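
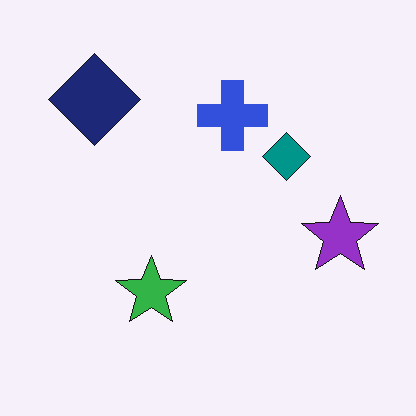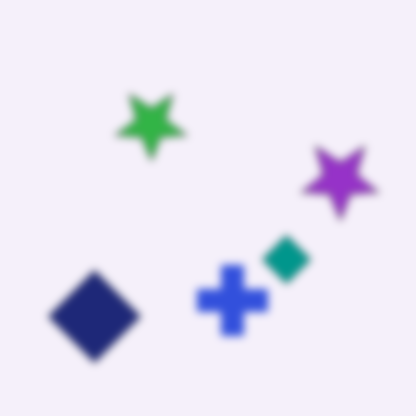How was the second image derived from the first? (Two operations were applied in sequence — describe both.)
This is the original image flipped vertically (top ↔ bottom), then noticeably gaussian-blurred.

The navy diamond is in the top-left of the first image and the bottom-left of the second — shapes on opposite sides of the horizontal midline have swapped in a mirror flip. Shape edges and outlines are uniformly softened across the whole image.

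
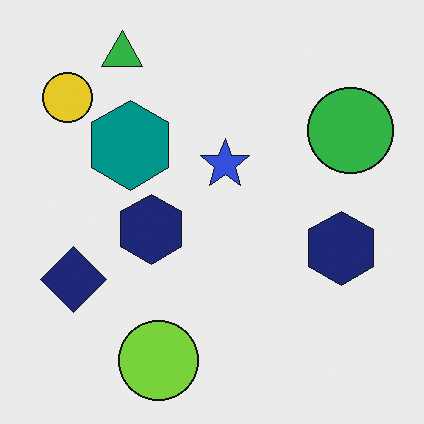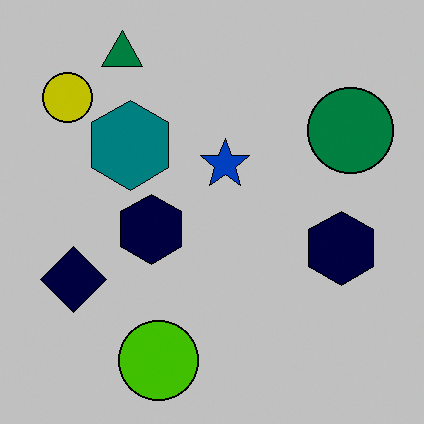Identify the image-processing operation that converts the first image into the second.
Heavily posterized to just a handful of flat colors.

Each flat color has snapped to a coarser quantized level — most visibly, the near-white background has dropped to a flat grey.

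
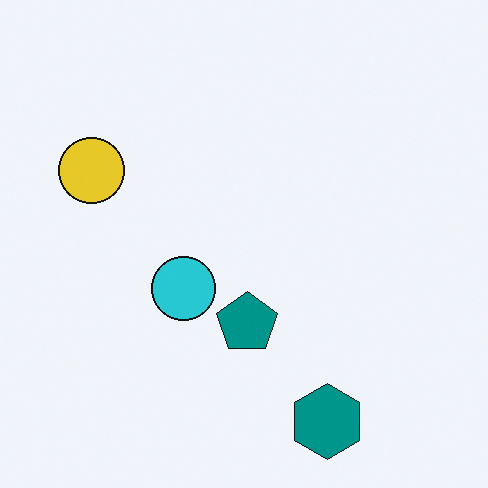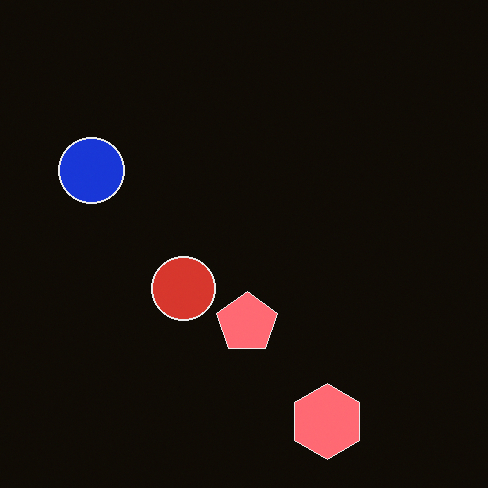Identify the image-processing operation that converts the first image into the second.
It was color-inverted (negative).

The light background has become dark and every shape's color is its complement — a photographic negative.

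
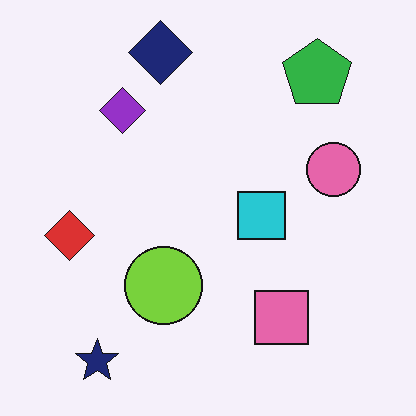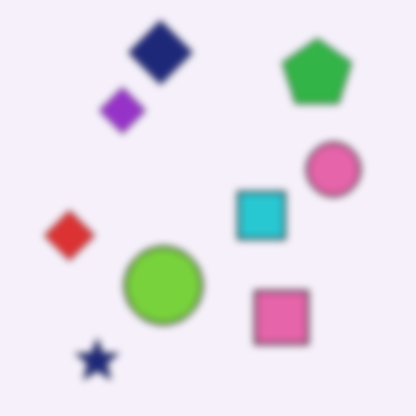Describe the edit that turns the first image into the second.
The transformation is: moderately blurred.

Shape edges and outlines are uniformly softened across the whole image.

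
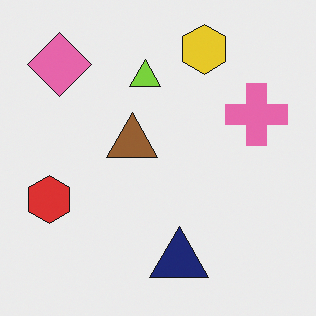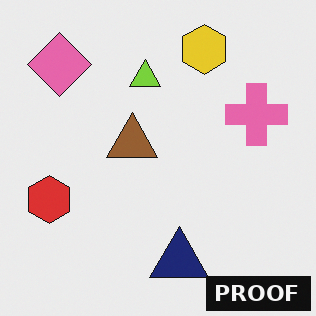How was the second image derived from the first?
The transformation is: watermarked with the text "PROOF" in the lower-right corner.

A dark label reading "PROOF" appears in the lower-right corner.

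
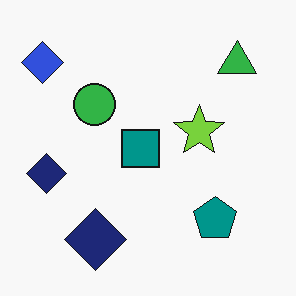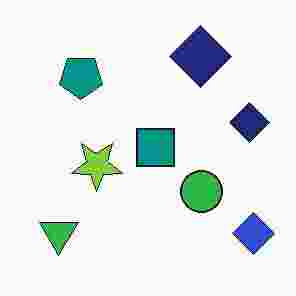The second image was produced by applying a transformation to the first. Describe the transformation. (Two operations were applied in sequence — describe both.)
The second image is the first rotated 180°, then heavily JPEG-compressed with obvious blocking artifacts.

The blue diamond sits in the top-left of the first image and the bottom-right of the second — consistent with a whole-image 180° rotation. Blocky 8×8 compression artifacts appear around shape edges and the flat background shows ringing — characteristic JPEG degradation.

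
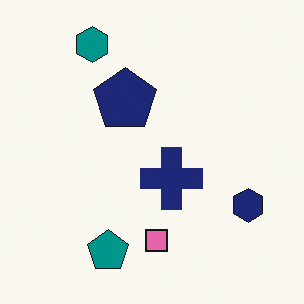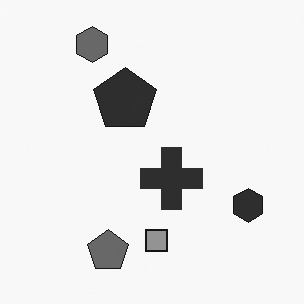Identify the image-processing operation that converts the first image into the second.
Converted to grayscale.

All color is removed — every shape is now a shade of grey.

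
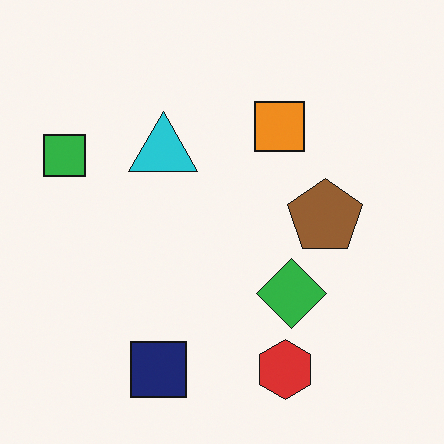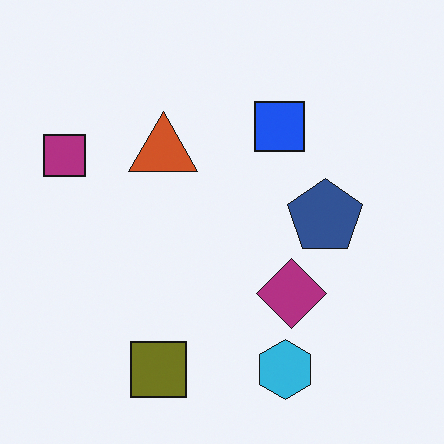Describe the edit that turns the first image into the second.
It was hue-shifted by a large amount.

Every shape's color has rotated by the same amount around the hue wheel — a uniform hue shift.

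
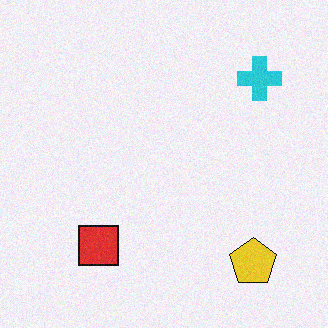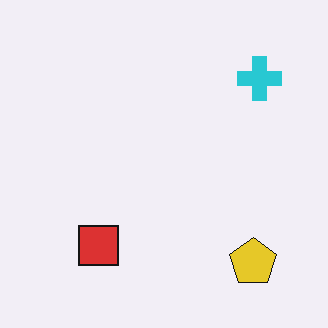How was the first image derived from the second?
The image was degraded with light additive noise.

Random speckle covers the whole image, including the flat background.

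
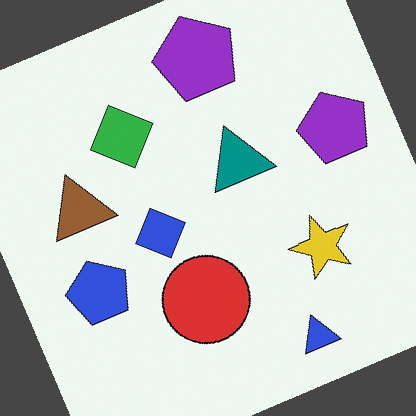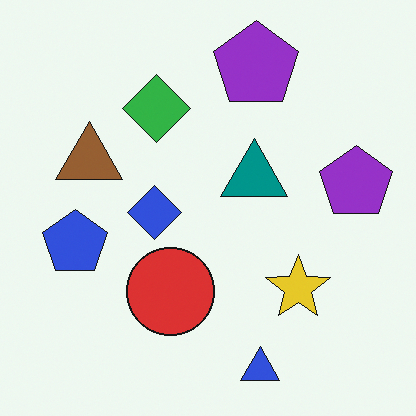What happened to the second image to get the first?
The first image is the second rotated counter-clockwise by a moderate amount.

Every shape is tilted by the same angle and the image corners show triangular fill wedges — a whole-image rotation by a non-right angle.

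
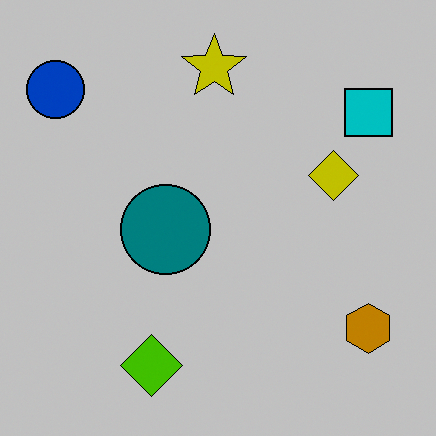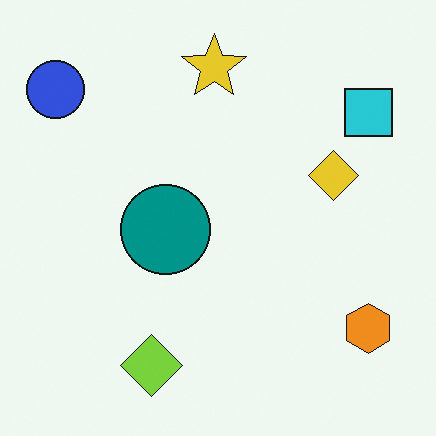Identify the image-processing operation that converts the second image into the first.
This is the original image heavily posterized to just a handful of flat colors.

Each flat color has snapped to a coarser quantized level — most visibly, the near-white background has dropped to a flat grey.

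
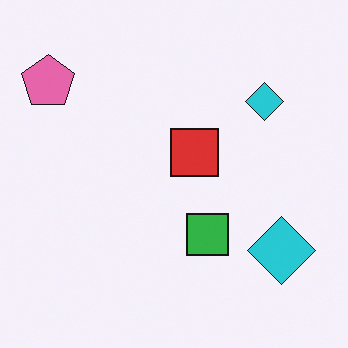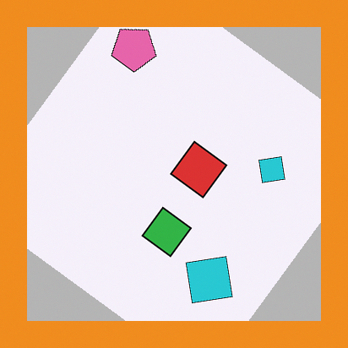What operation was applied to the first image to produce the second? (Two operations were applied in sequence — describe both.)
Rotated clockwise by a large amount — several tens of degrees, then framed with a orange border.

Every shape is tilted by the same angle and the image corners show triangular fill wedges — a whole-image rotation by a non-right angle. A solid orange frame runs around the edge of the second image, with the content slightly shrunk inside it.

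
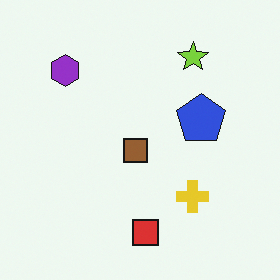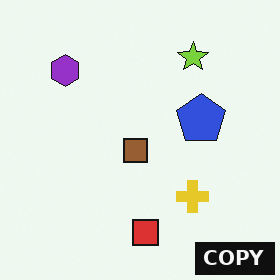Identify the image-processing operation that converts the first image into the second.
Watermarked with the text "COPY" in the lower-right corner.

A dark label reading "COPY" appears in the lower-right corner.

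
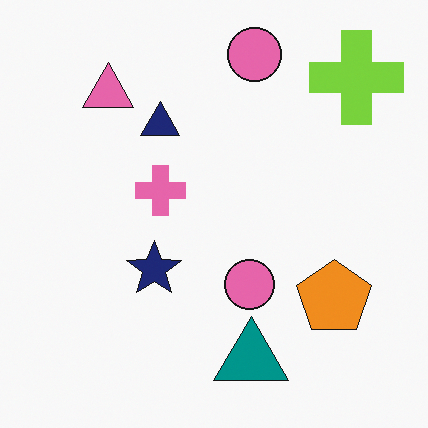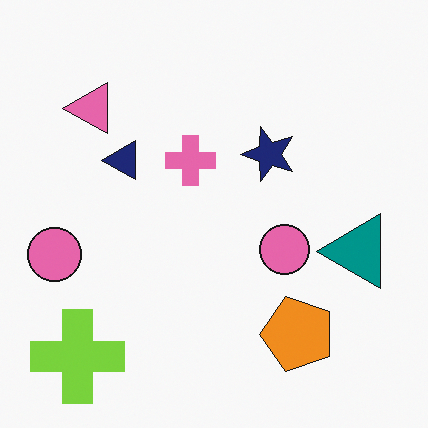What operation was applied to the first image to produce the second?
It was transposed (reflected across the top-left ↔ bottom-right diagonal).

Shapes have swapped their row and column positions — what was in the top-right is now in the bottom-left — a diagonal reflection.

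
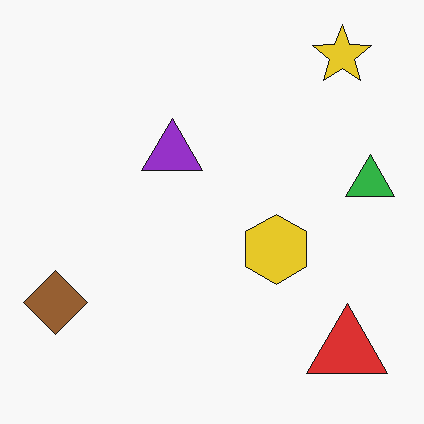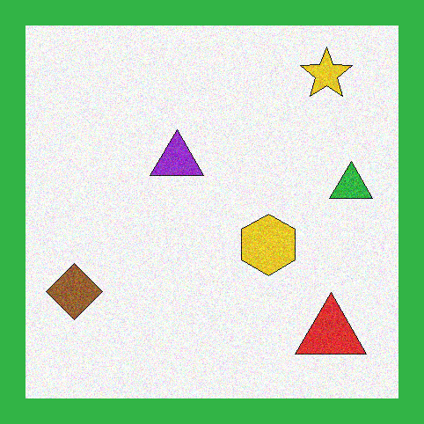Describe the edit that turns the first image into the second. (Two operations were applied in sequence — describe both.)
The image was degraded with moderate additive noise, then framed with a green border.

Random speckle covers the whole image, including the flat background. A solid green frame runs around the edge of the second image, with the content slightly shrunk inside it.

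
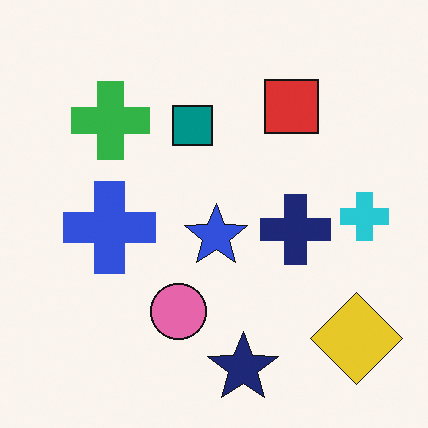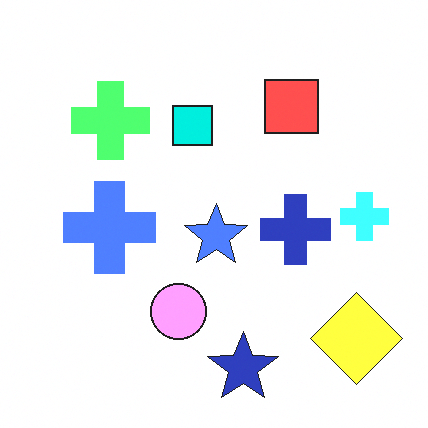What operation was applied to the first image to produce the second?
The second image is the first brightened a lot.

Every pixel — background and shapes alike — is uniformly brightened.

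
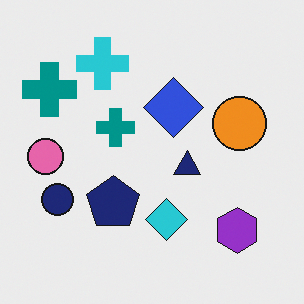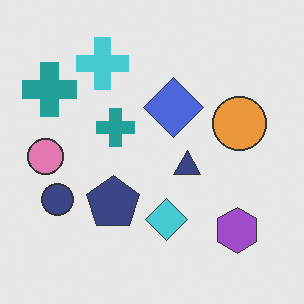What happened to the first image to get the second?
The transformation is: given slightly reduced contrast.

Tones are pushed toward mid-grey across the whole image — a global contrast change.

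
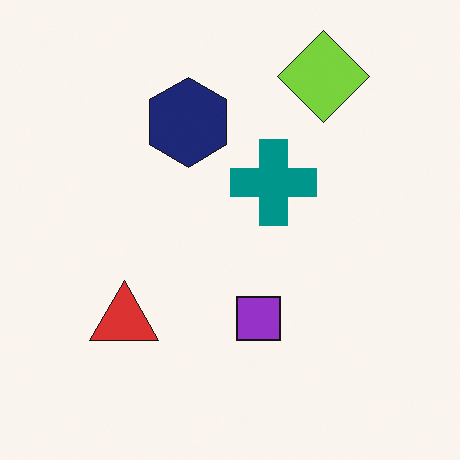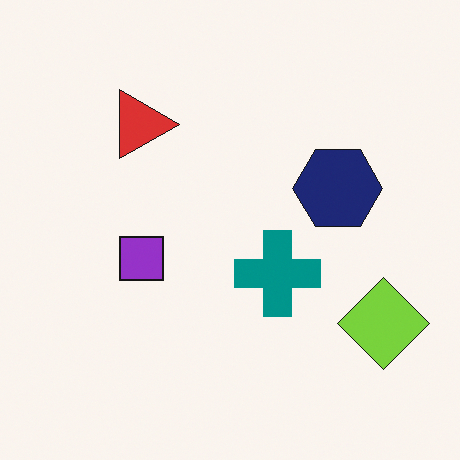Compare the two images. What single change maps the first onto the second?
The image was rotated 90° clockwise.

The lime diamond sits in the top-right of the first image and the bottom-right of the second — consistent with a whole-image 90° clockwise rotation.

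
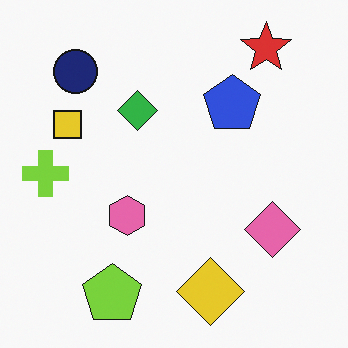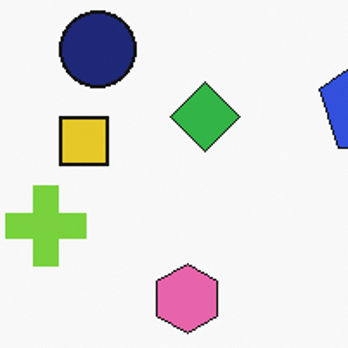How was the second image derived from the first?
It was cropped to a noticeably smaller region and rescaled.

The visible shapes are larger and the field of view is narrower; shapes near the original edges may be partly or wholly outside the frame — a crop-and-rescale.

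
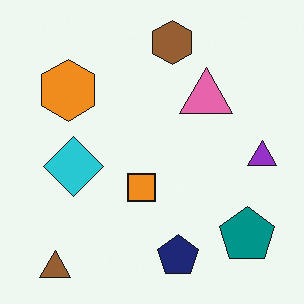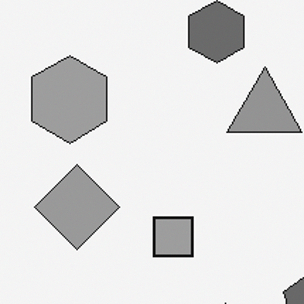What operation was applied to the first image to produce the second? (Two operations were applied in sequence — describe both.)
This is the original image converted to grayscale, then cropped to a modestly smaller region and rescaled.

All color is removed — every shape is now a shade of grey. The visible shapes are larger and the field of view is narrower; shapes near the original edges may be partly or wholly outside the frame — a crop-and-rescale.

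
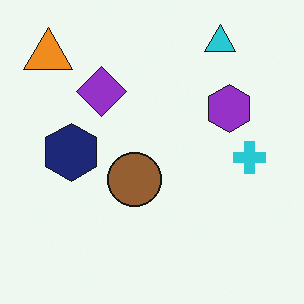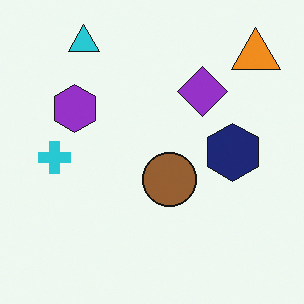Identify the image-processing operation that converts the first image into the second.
The image was flipped horizontally (left ↔ right).

The orange triangle is in the top-left of the first image and the top-right of the second — shapes on opposite sides of the vertical midline have swapped in a mirror flip.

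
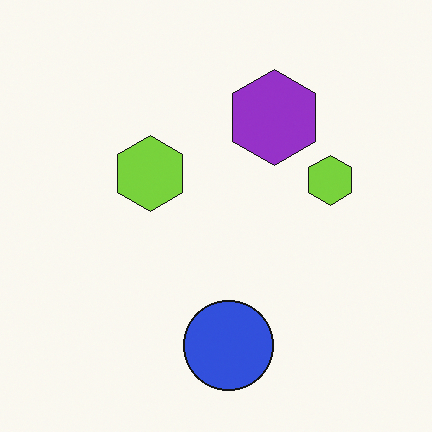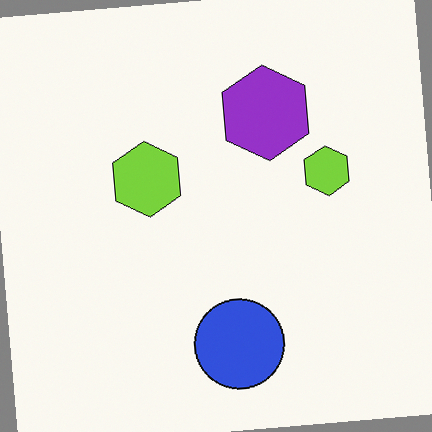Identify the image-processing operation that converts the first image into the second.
The transformation is: rotated counter-clockwise by a slight angle.

Every shape is tilted by the same angle and the image corners show triangular fill wedges — a whole-image rotation by a non-right angle.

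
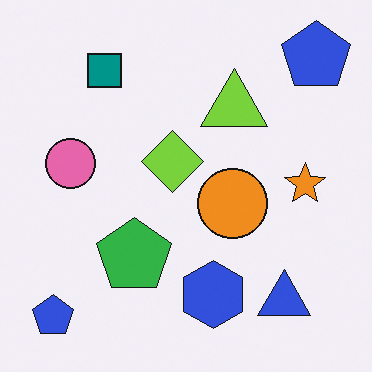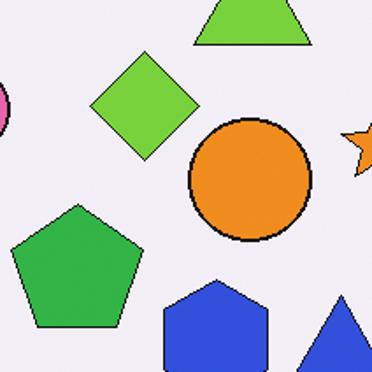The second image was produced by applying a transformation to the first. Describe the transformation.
The transformation is: cropped tightly and scaled back up.

The visible shapes are larger and the field of view is narrower; shapes near the original edges may be partly or wholly outside the frame — a crop-and-rescale.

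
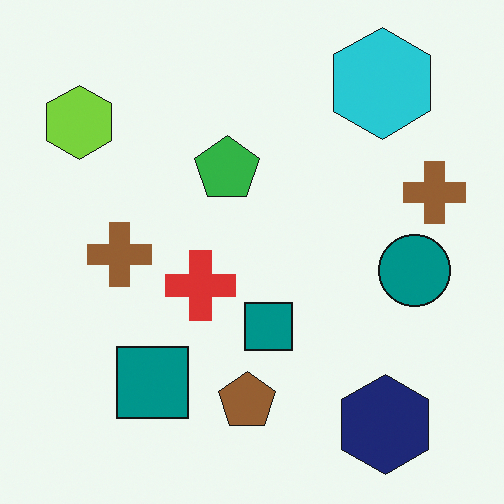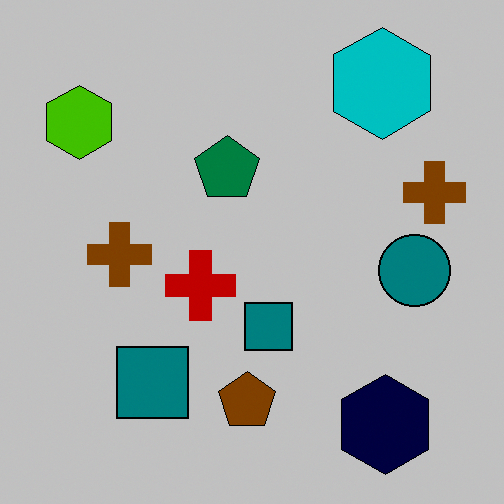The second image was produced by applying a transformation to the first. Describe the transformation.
The second image is the first heavily posterized to just a handful of flat colors.

Each flat color has snapped to a coarser quantized level — most visibly, the near-white background has dropped to a flat grey.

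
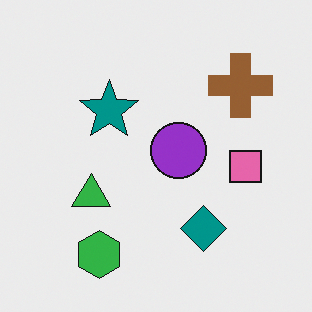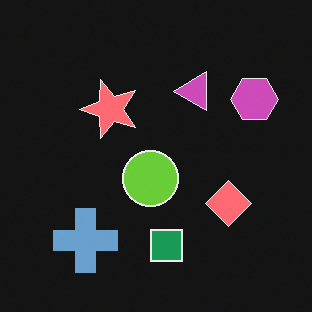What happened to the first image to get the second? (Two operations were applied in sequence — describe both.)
The transformation is: transposed (reflected across the top-left ↔ bottom-right diagonal), then color-inverted (negative).

Shapes have swapped their row and column positions — what was in the top-right is now in the bottom-left — a diagonal reflection. The light background has become dark and every shape's color is its complement — a photographic negative.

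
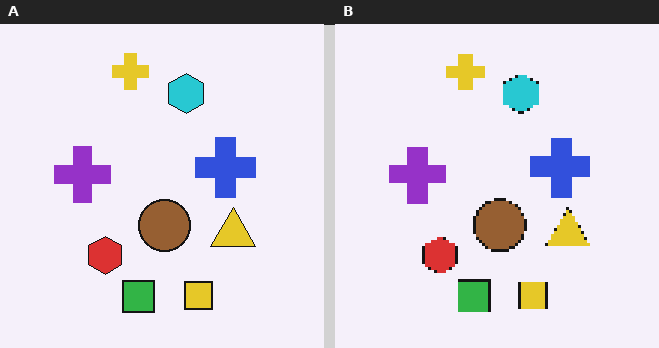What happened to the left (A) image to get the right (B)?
This is the original image lightly pixelated (a mild mosaic effect).

Shapes are reduced to large square blocks; fine edges and outlines are lost — a downscale-then-upscale (mosaic) effect.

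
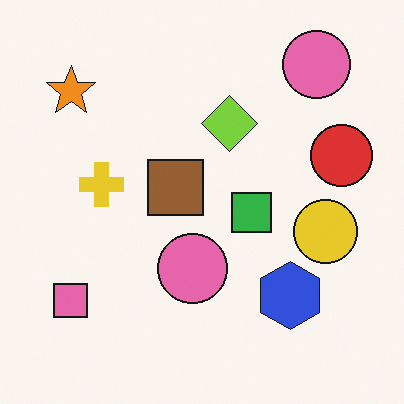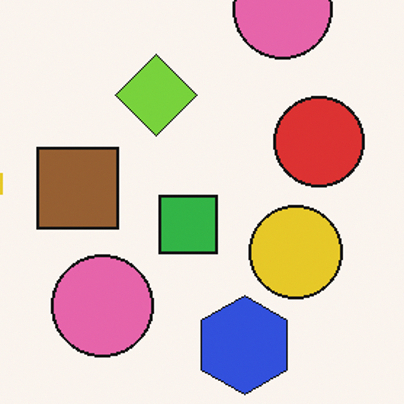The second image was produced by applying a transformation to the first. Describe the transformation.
The image was cropped slightly and scaled back up.

The visible shapes are larger and the field of view is narrower; shapes near the original edges may be partly or wholly outside the frame — a crop-and-rescale.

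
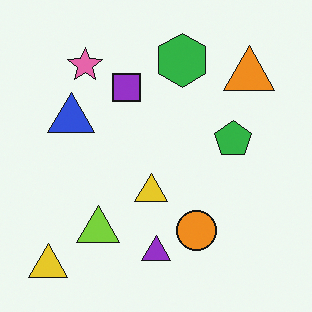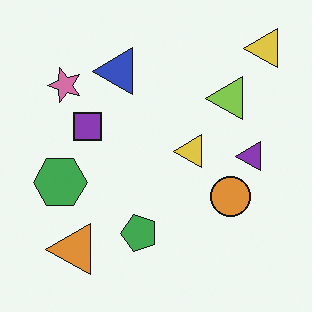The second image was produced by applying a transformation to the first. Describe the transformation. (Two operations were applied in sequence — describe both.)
The second image is the first transposed (reflected across the top-left ↔ bottom-right diagonal), then slightly desaturated.

Shapes have swapped their row and column positions — what was in the top-right is now in the bottom-left — a diagonal reflection. All colors are more muted and greyish — a global saturation change.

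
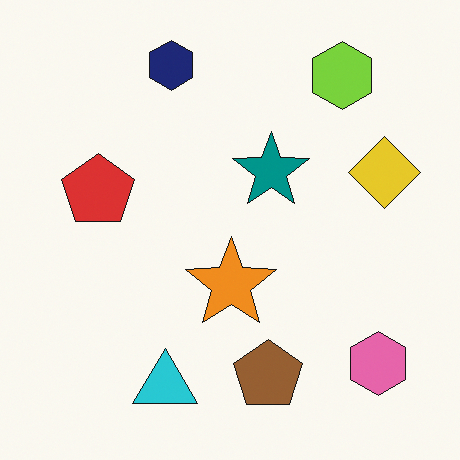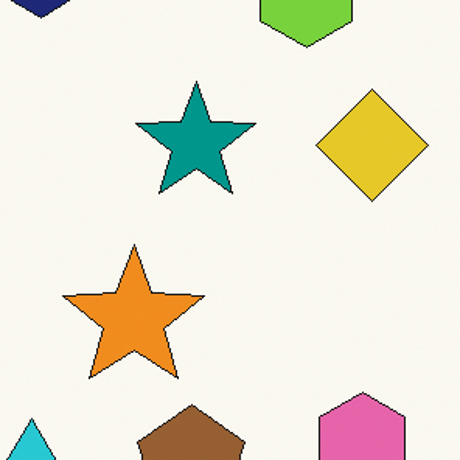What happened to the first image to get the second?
This is the original image cropped to a modestly smaller region and rescaled.

The visible shapes are larger and the field of view is narrower; shapes near the original edges may be partly or wholly outside the frame — a crop-and-rescale.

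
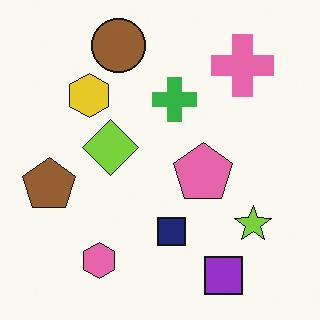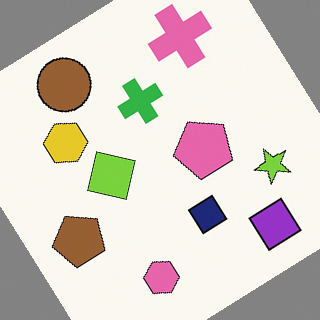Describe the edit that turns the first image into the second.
Rotated counter-clockwise by a large amount — several tens of degrees.

Every shape is tilted by the same angle and the image corners show triangular fill wedges — a whole-image rotation by a non-right angle.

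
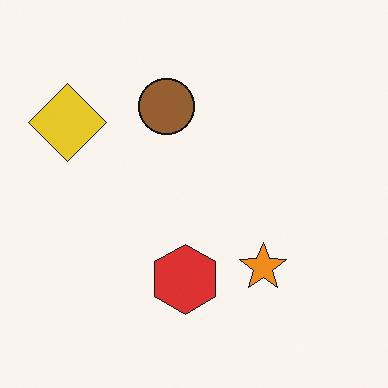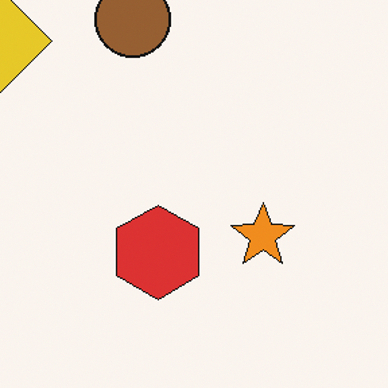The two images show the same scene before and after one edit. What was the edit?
The image was cropped slightly and scaled back up.

The visible shapes are larger and the field of view is narrower; shapes near the original edges may be partly or wholly outside the frame — a crop-and-rescale.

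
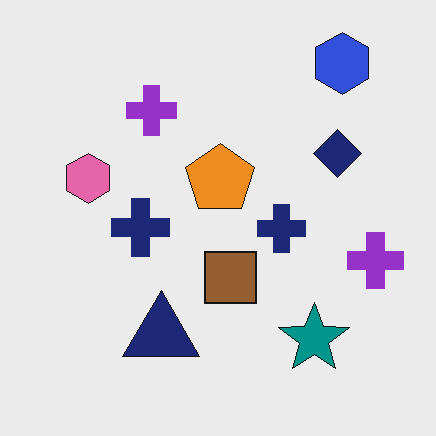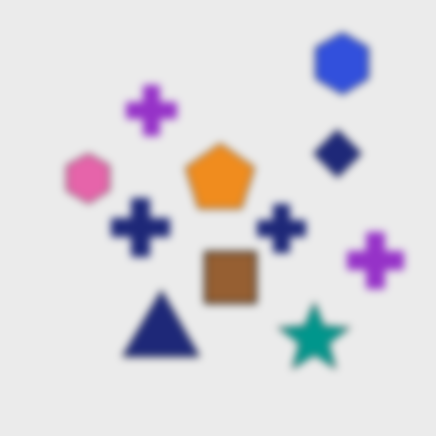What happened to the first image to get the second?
The second image is the first noticeably gaussian-blurred.

Shape edges and outlines are uniformly softened across the whole image.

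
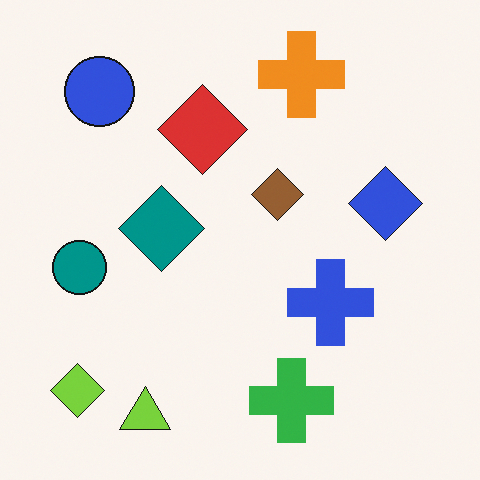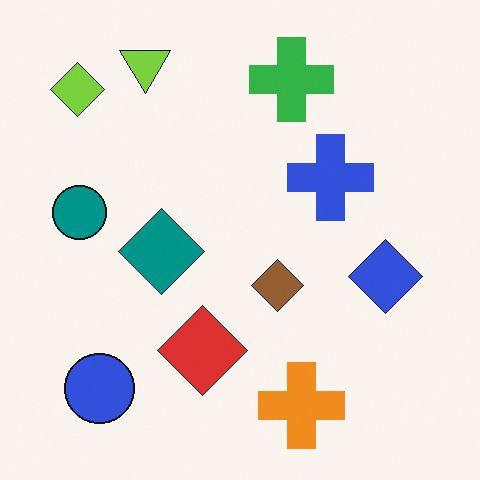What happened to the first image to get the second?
The second image is the first flipped vertically (top ↔ bottom).

The lime triangle is in the bottom-left of the first image and the top-left of the second — shapes on opposite sides of the horizontal midline have swapped in a mirror flip.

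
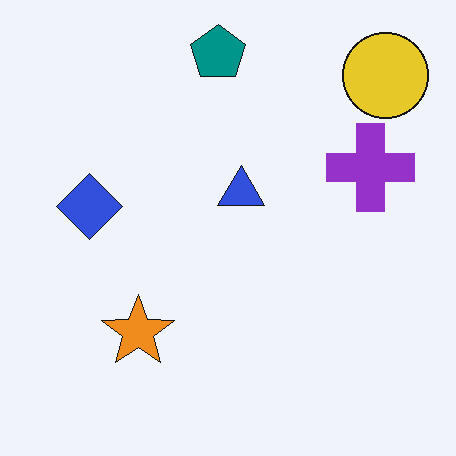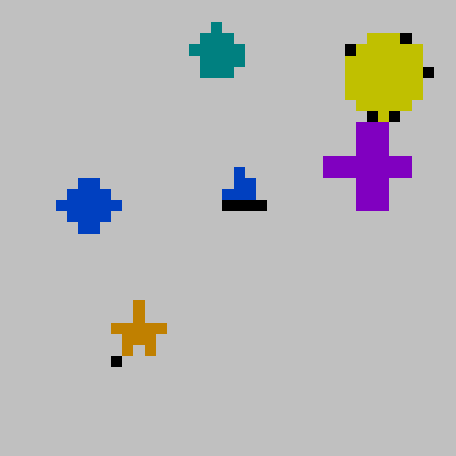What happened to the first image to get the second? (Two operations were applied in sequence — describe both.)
The image was heavily pixelated into large blocks, then aggressively posterized.

Shapes are reduced to large square blocks; fine edges and outlines are lost — a downscale-then-upscale (mosaic) effect. Each flat color has snapped to a coarser quantized level — most visibly, the near-white background has dropped to a flat grey.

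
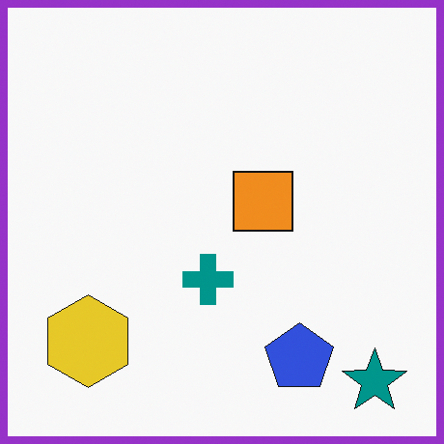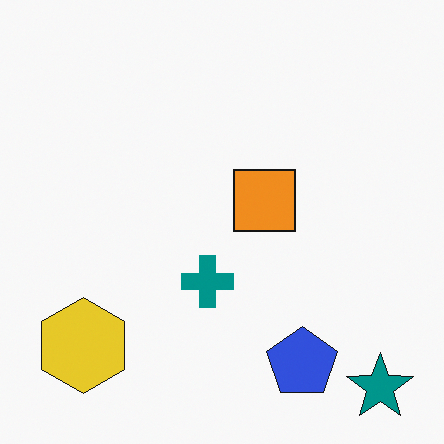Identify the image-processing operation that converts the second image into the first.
This is the original image framed with a purple border.

A solid purple frame runs around the edge of the first image, with the content slightly shrunk inside it.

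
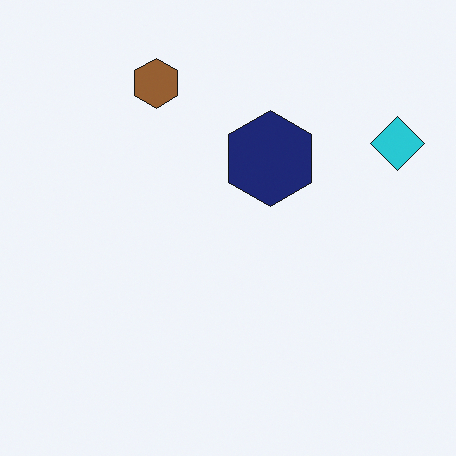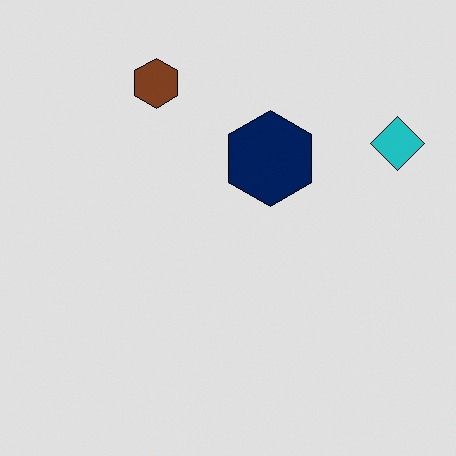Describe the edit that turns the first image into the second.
This is the original image posterized to a reduced palette.

Each flat color has snapped to a coarser quantized level — most visibly, the near-white background has dropped to a flat grey.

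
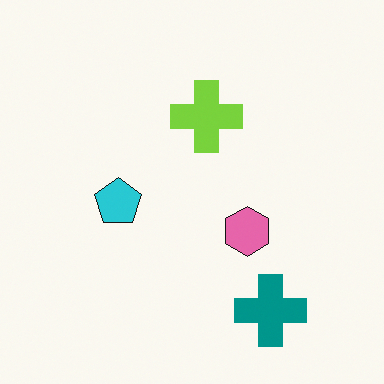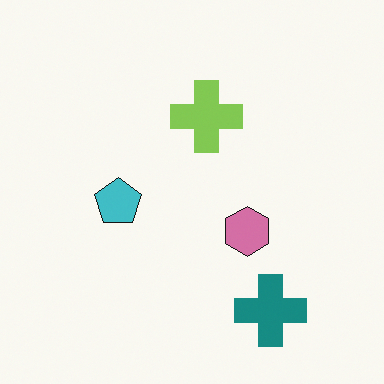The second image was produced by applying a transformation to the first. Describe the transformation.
The second image is the first slightly desaturated.

All colors are more muted and greyish — a global saturation change.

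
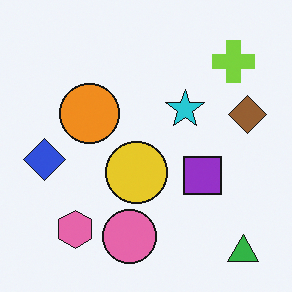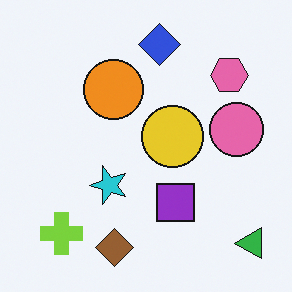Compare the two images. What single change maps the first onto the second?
The second image is the first transposed (reflected across the top-left ↔ bottom-right diagonal).

Shapes have swapped their row and column positions — what was in the top-right is now in the bottom-left — a diagonal reflection.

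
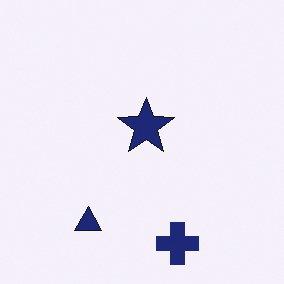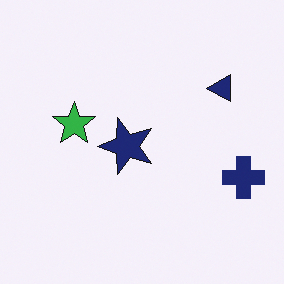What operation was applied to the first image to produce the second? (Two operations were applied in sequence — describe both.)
The image was transposed (reflected across the top-left ↔ bottom-right diagonal), then overlaid with an additional green star.

Shapes have swapped their row and column positions — what was in the top-right is now in the bottom-left — a diagonal reflection. A green star appears in the second image that is absent from the first.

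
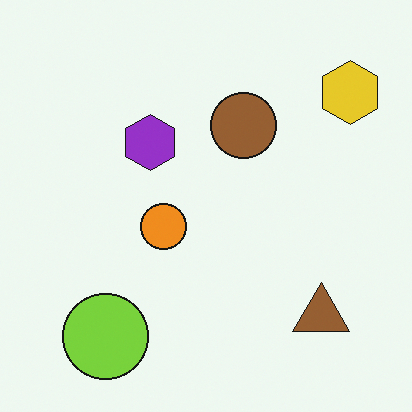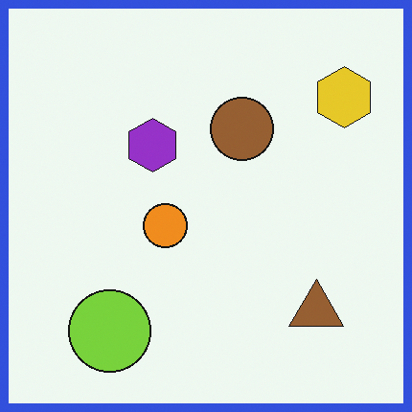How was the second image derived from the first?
The image was framed with a blue border.

A solid blue frame runs around the edge of the second image, with the content slightly shrunk inside it.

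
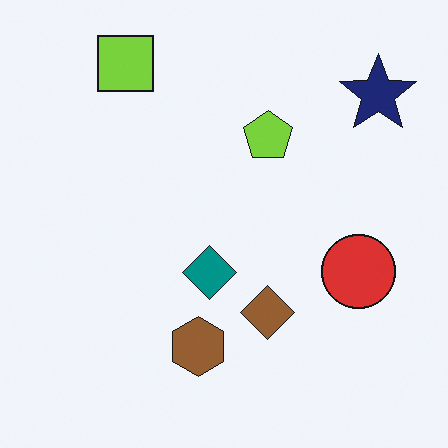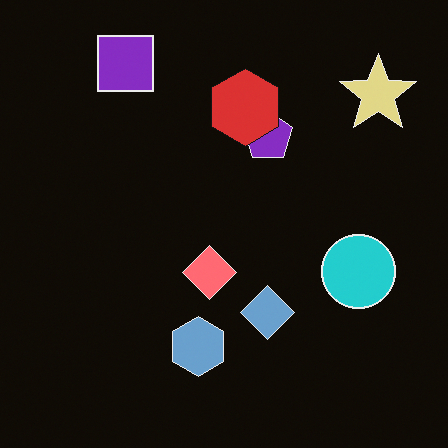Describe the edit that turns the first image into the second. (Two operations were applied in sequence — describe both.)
It was color-inverted (negative), then overlaid with an additional red hexagon.

The light background has become dark and every shape's color is its complement — a photographic negative. A red hexagon appears in the second image that is absent from the first.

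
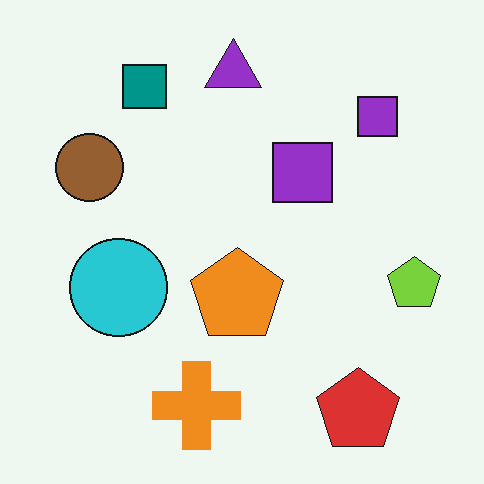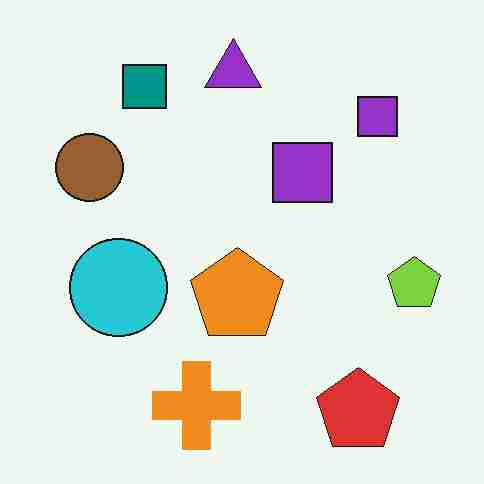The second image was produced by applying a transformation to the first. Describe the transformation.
The transformation is: degraded with heavy JPEG compression.

Blocky 8×8 compression artifacts appear around shape edges and the flat background shows ringing — characteristic JPEG degradation.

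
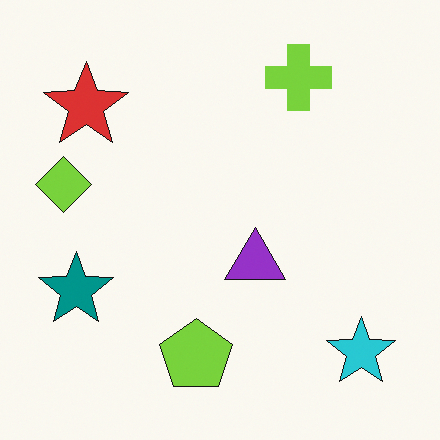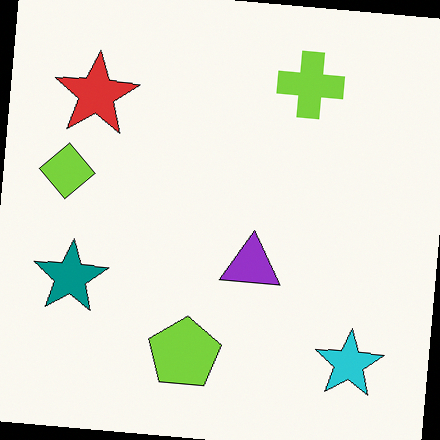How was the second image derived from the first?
The image was rotated clockwise by a slight angle.

Every shape is tilted by the same angle and the image corners show triangular fill wedges — a whole-image rotation by a non-right angle.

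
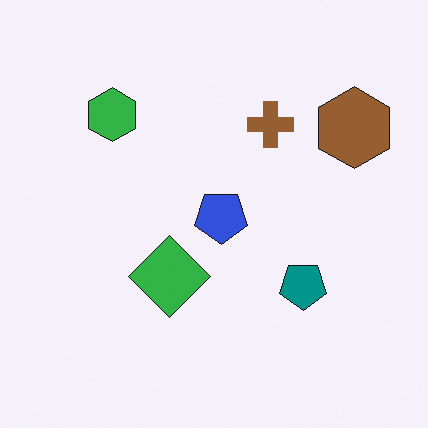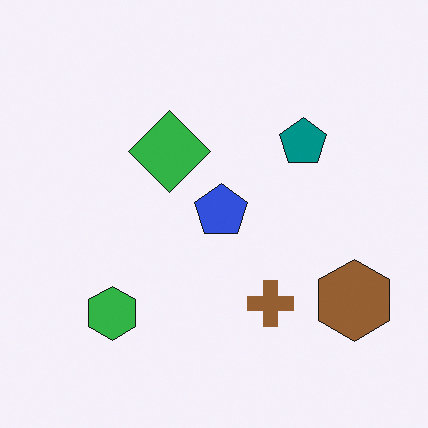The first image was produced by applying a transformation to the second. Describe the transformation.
It was flipped vertically (top ↔ bottom).

The green hexagon is in the bottom-left of the second image and the top-left of the first — shapes on opposite sides of the horizontal midline have swapped in a mirror flip.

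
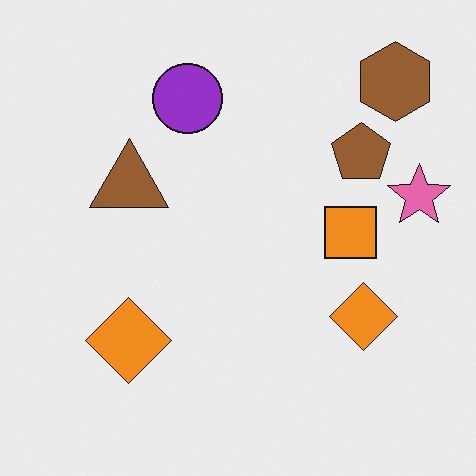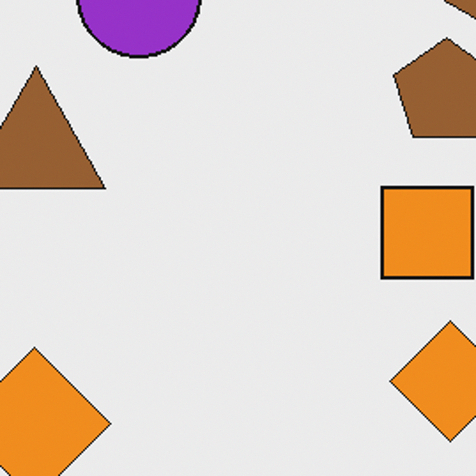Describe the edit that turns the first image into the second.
Cropped tightly and scaled back up.

The visible shapes are larger and the field of view is narrower; shapes near the original edges may be partly or wholly outside the frame — a crop-and-rescale.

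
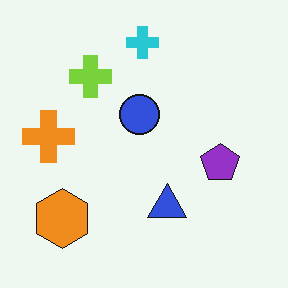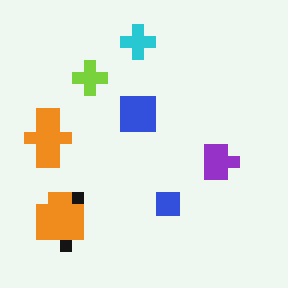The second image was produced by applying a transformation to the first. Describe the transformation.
The second image is the first heavily pixelated into large blocks.

Shapes are reduced to large square blocks; fine edges and outlines are lost — a downscale-then-upscale (mosaic) effect.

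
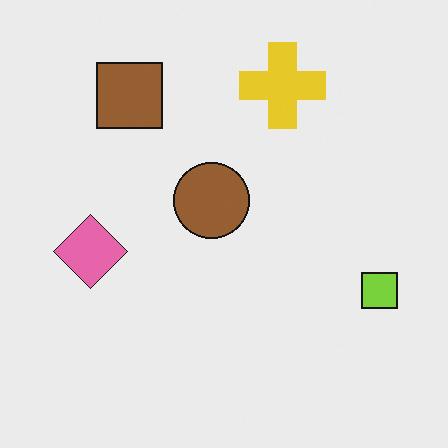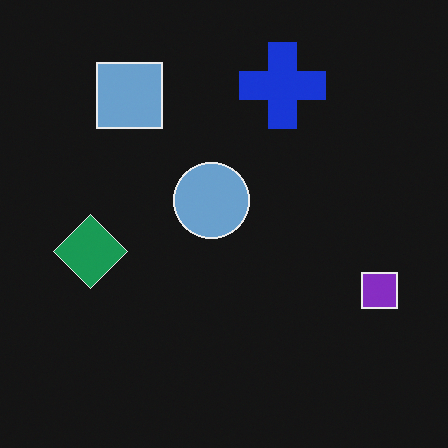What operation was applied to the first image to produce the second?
The transformation is: color-inverted (negative).

The light background has become dark and every shape's color is its complement — a photographic negative.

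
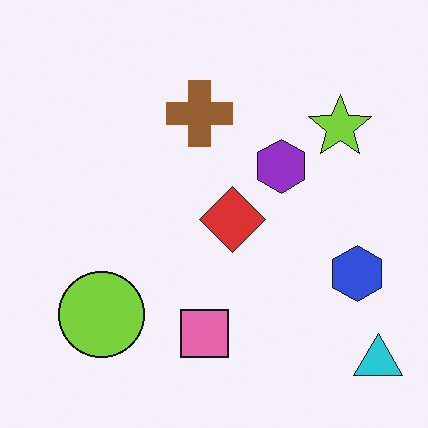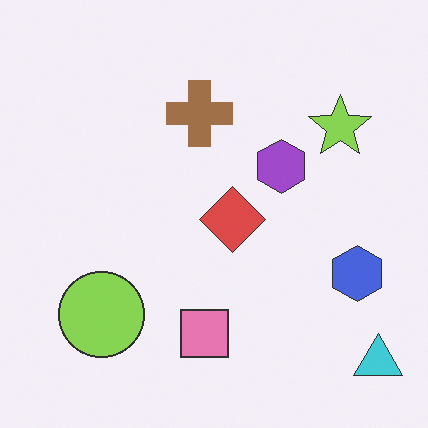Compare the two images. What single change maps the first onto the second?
The image was given slightly reduced contrast.

Tones are pushed toward mid-grey across the whole image — a global contrast change.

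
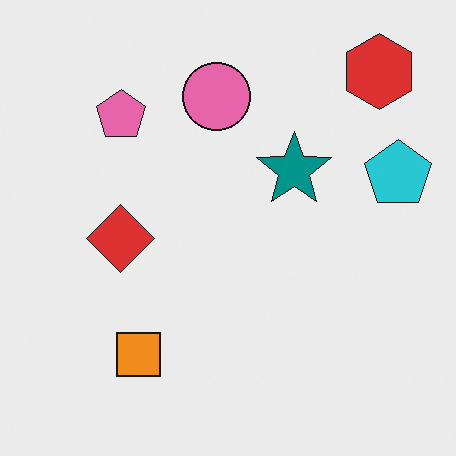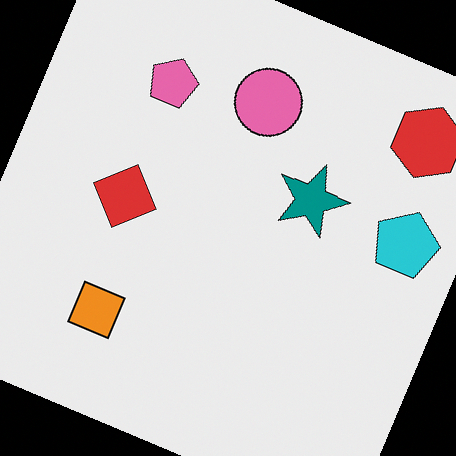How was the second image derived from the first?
Rotated clockwise by a clearly visible amount.

Every shape is tilted by the same angle and the image corners show triangular fill wedges — a whole-image rotation by a non-right angle.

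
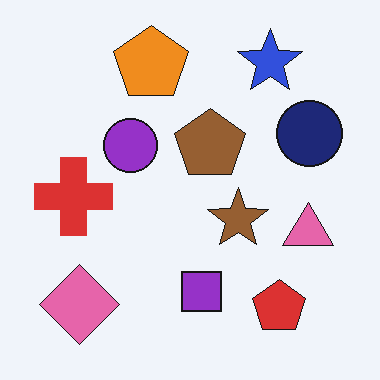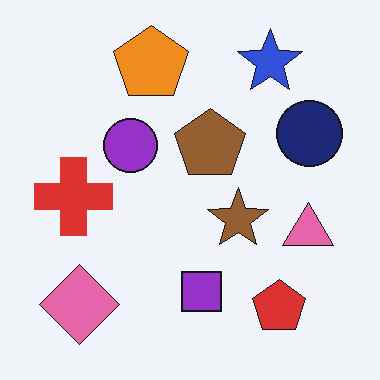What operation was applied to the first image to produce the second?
Given moderate JPEG compression.

Blocky 8×8 compression artifacts appear around shape edges and the flat background shows ringing — characteristic JPEG degradation.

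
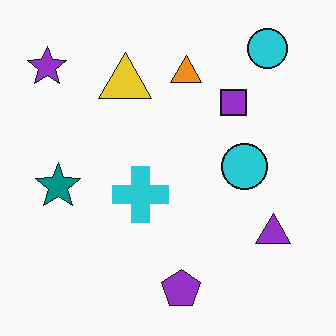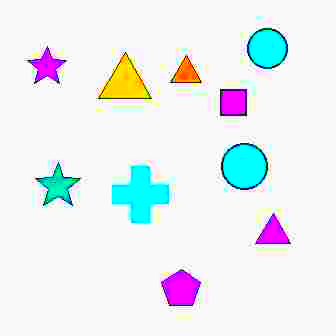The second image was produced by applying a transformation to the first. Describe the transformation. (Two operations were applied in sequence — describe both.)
Heavily JPEG-compressed with obvious blocking artifacts, then made much more vivid (saturation change).

Blocky 8×8 compression artifacts appear around shape edges and the flat background shows ringing — characteristic JPEG degradation. All colors are more vivid — a global saturation change.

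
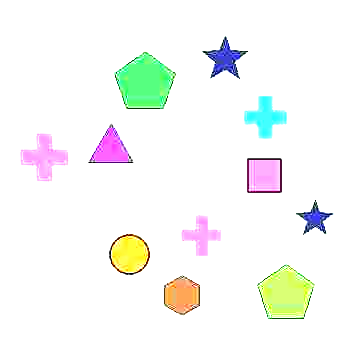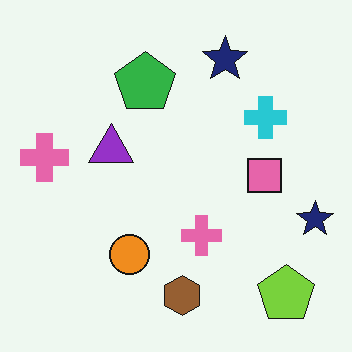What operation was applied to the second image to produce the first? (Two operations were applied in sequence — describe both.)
It was heavily JPEG-compressed with obvious blocking artifacts, then brightened a lot.

Blocky 8×8 compression artifacts appear around shape edges and the flat background shows ringing — characteristic JPEG degradation. Every pixel — background and shapes alike — is uniformly brightened.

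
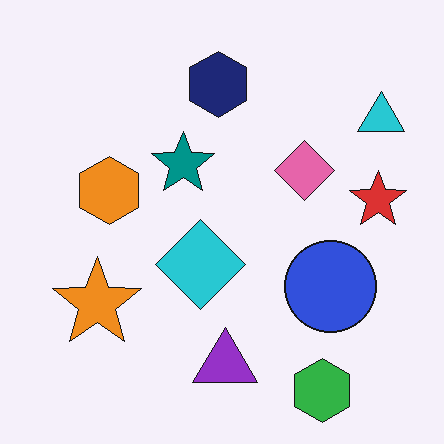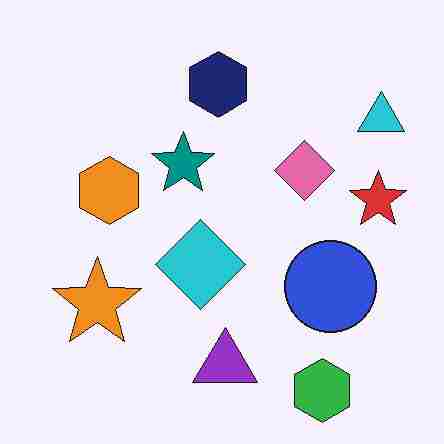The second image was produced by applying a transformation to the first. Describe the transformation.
The second image is the first heavily JPEG-compressed with obvious blocking artifacts.

Blocky 8×8 compression artifacts appear around shape edges and the flat background shows ringing — characteristic JPEG degradation.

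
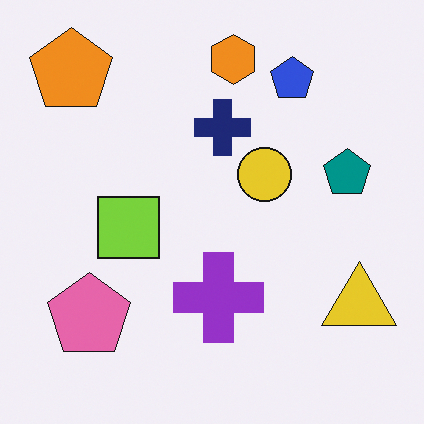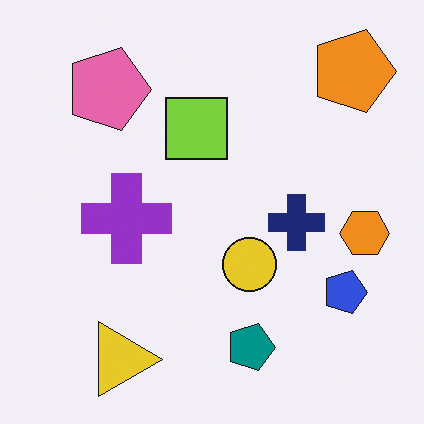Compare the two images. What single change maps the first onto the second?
It was rotated 90° clockwise.

The orange pentagon sits in the top-left of the first image and the top-right of the second — consistent with a whole-image 90° clockwise rotation.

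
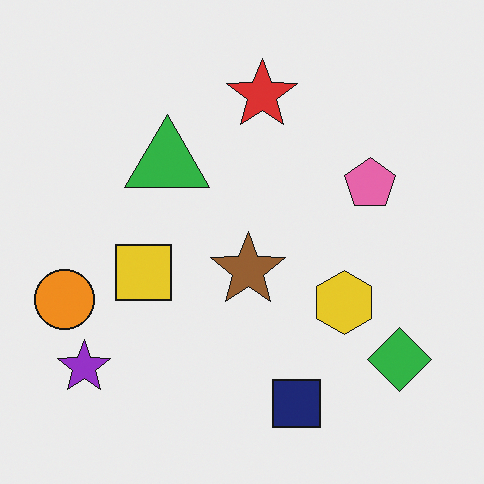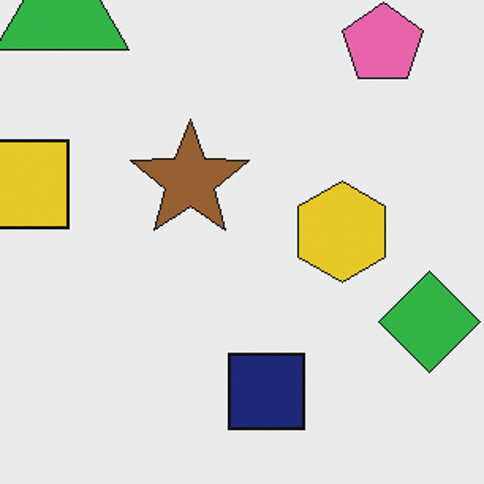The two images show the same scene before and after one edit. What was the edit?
It was cropped slightly and scaled back up.

The visible shapes are larger and the field of view is narrower; shapes near the original edges may be partly or wholly outside the frame — a crop-and-rescale.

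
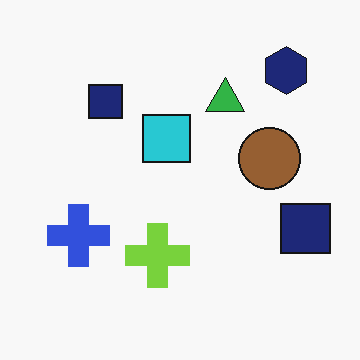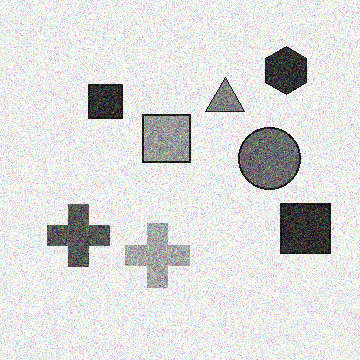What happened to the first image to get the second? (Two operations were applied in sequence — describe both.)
The transformation is: converted to grayscale, then degraded with a thick layer of grain.

All color is removed — every shape is now a shade of grey. Random speckle covers the whole image, including the flat background.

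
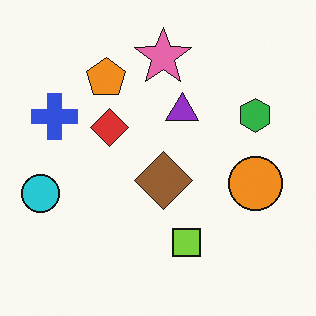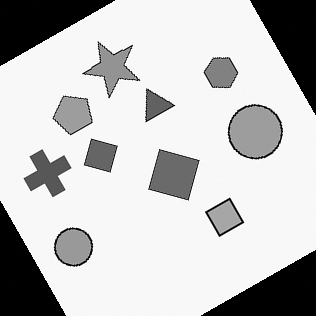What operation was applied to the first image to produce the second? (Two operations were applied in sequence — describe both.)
It was converted to grayscale, then rotated counter-clockwise by a clearly visible amount.

All color is removed — every shape is now a shade of grey. Every shape is tilted by the same angle and the image corners show triangular fill wedges — a whole-image rotation by a non-right angle.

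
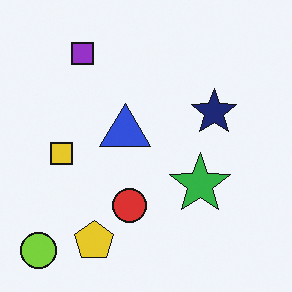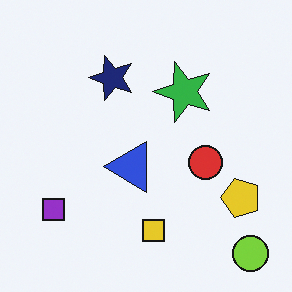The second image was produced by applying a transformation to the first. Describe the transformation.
The transformation is: rotated 90° counter-clockwise.

The lime circle sits in the bottom-left of the first image and the bottom-right of the second — consistent with a whole-image 90° counter-clockwise rotation.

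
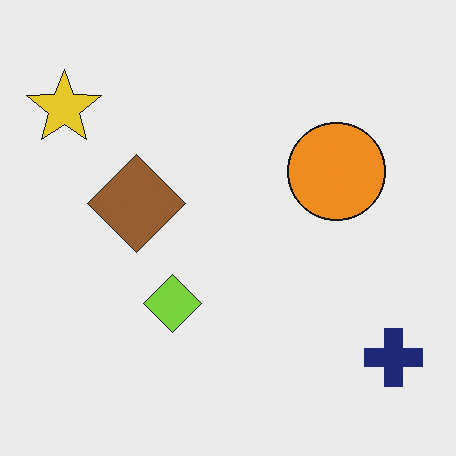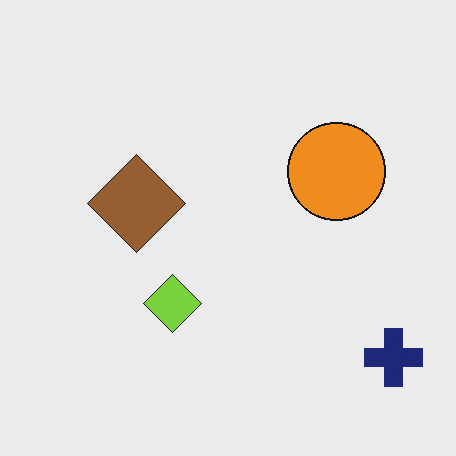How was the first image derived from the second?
The first image is the second overlaid with an additional yellow star.

A yellow star appears in the first image that is absent from the second.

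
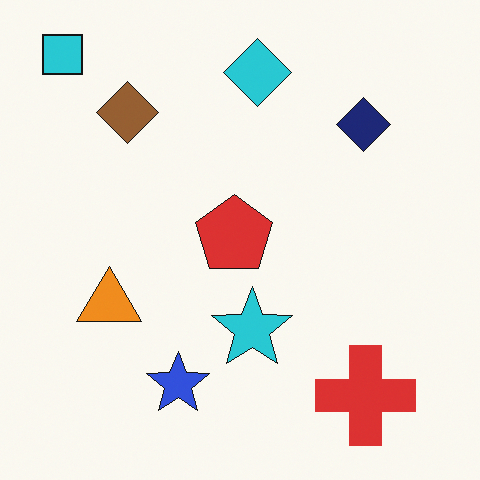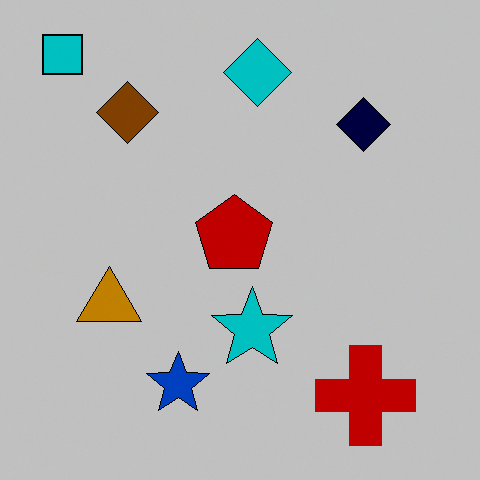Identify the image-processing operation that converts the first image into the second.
The second image is the first heavily posterized to just a handful of flat colors.

Each flat color has snapped to a coarser quantized level — most visibly, the near-white background has dropped to a flat grey.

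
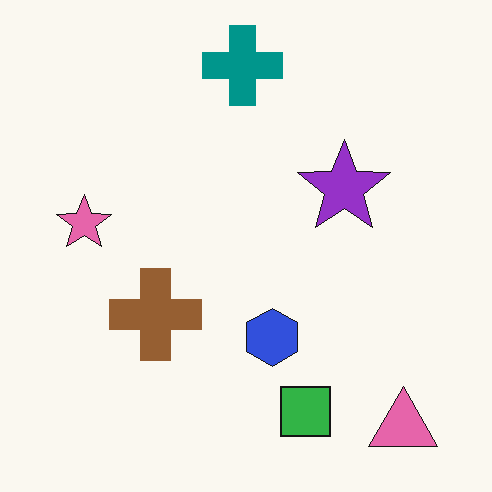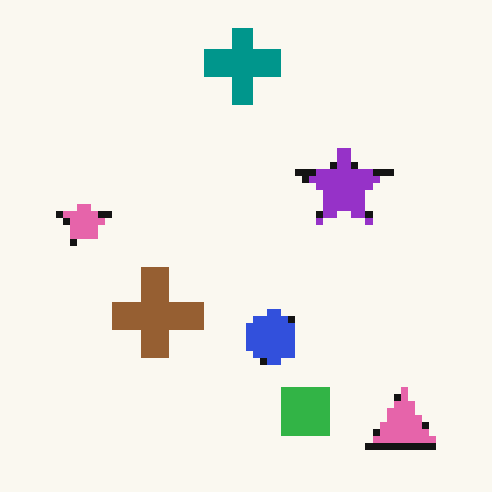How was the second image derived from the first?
The transformation is: pixelated into visible square blocks.

Shapes are reduced to large square blocks; fine edges and outlines are lost — a downscale-then-upscale (mosaic) effect.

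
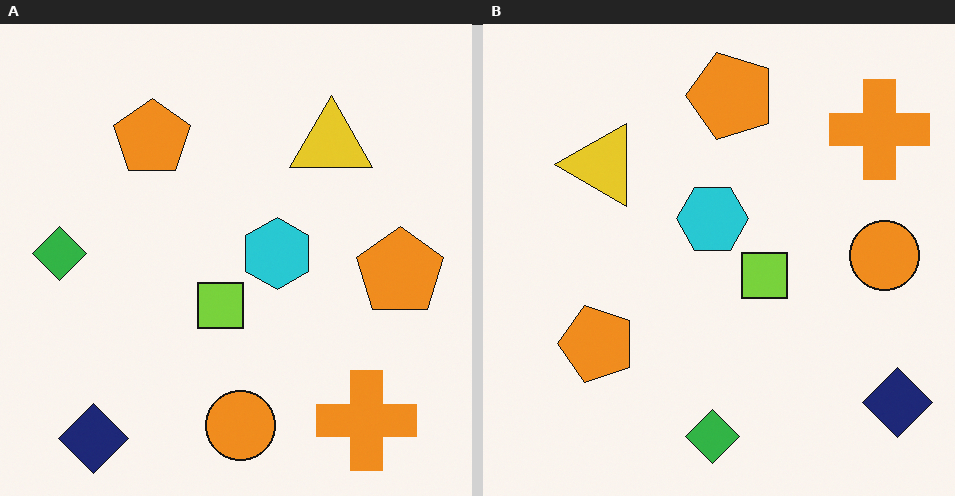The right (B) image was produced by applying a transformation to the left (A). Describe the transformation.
The transformation is: rotated 90° counter-clockwise.

The navy diamond sits in the bottom-left of the left (A) image and the bottom-right of the right (B) — consistent with a whole-image 90° counter-clockwise rotation.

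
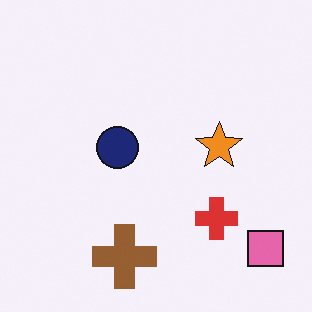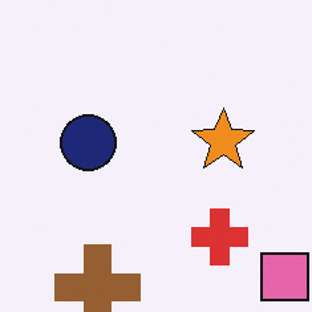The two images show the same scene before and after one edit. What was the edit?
Cropped to a modestly smaller region and rescaled.

The visible shapes are larger and the field of view is narrower; shapes near the original edges may be partly or wholly outside the frame — a crop-and-rescale.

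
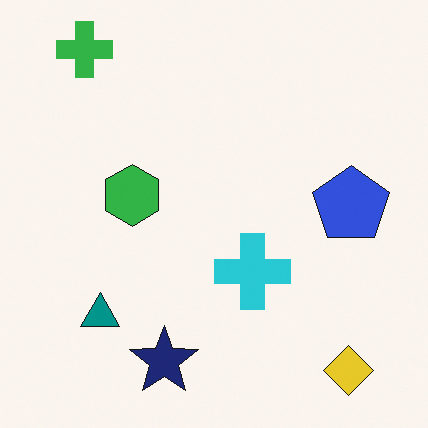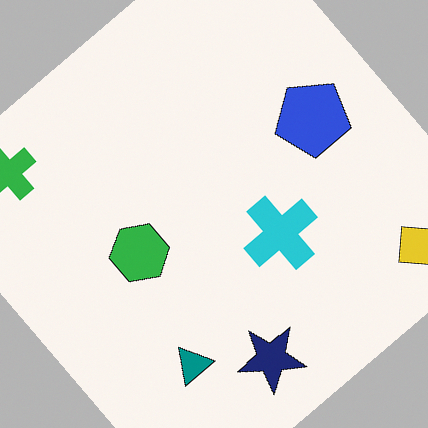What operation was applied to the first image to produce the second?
The image was rotated counter-clockwise by a large amount — several tens of degrees.

Every shape is tilted by the same angle and the image corners show triangular fill wedges — a whole-image rotation by a non-right angle.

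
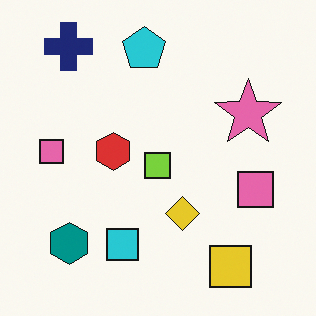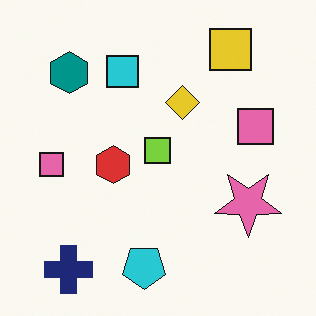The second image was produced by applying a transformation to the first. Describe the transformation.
Flipped vertically (top ↔ bottom).

The navy cross is in the top-left of the first image and the bottom-left of the second — shapes on opposite sides of the horizontal midline have swapped in a mirror flip.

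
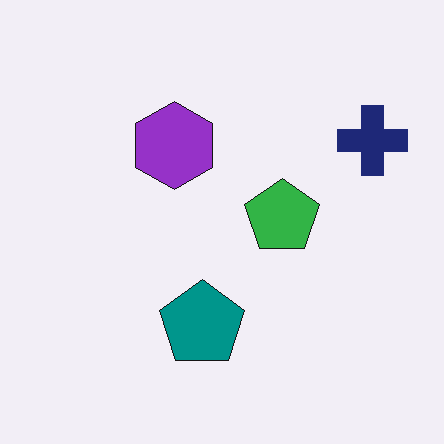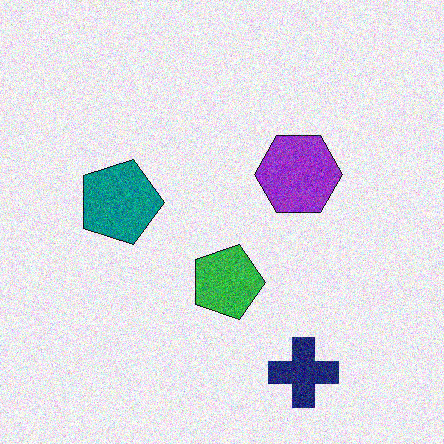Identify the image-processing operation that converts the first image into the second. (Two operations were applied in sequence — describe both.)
Rotated 90° clockwise, then degraded with visible gaussian noise.

The navy cross sits in the top-right of the first image and the bottom-right of the second — consistent with a whole-image 90° clockwise rotation. Random speckle covers the whole image, including the flat background.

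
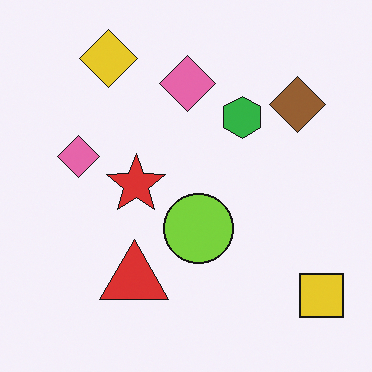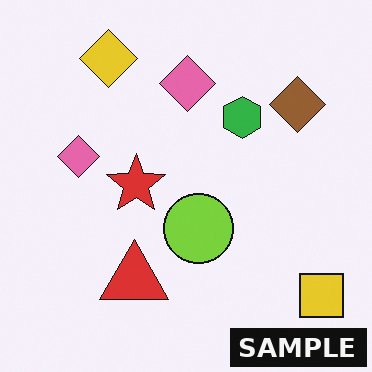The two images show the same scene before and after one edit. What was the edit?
The second image is the first watermarked with the text "SAMPLE" in the lower-right corner.

A dark label reading "SAMPLE" appears in the lower-right corner.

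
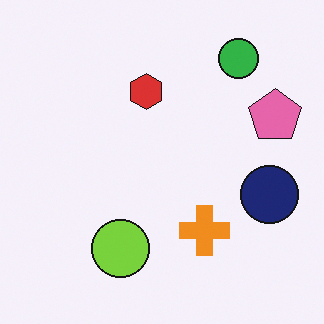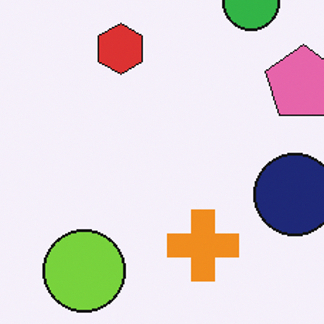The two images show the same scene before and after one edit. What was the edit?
This is the original image cropped to a modestly smaller region and rescaled.

The visible shapes are larger and the field of view is narrower; shapes near the original edges may be partly or wholly outside the frame — a crop-and-rescale.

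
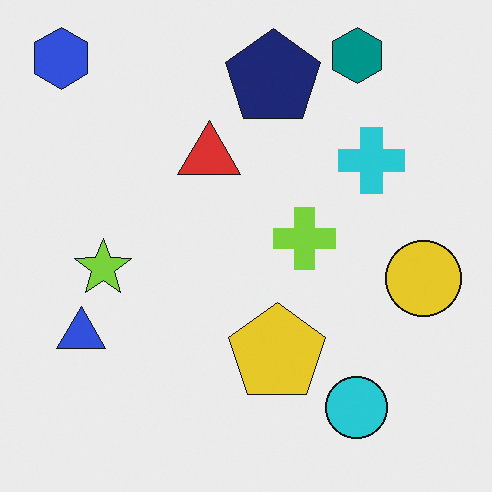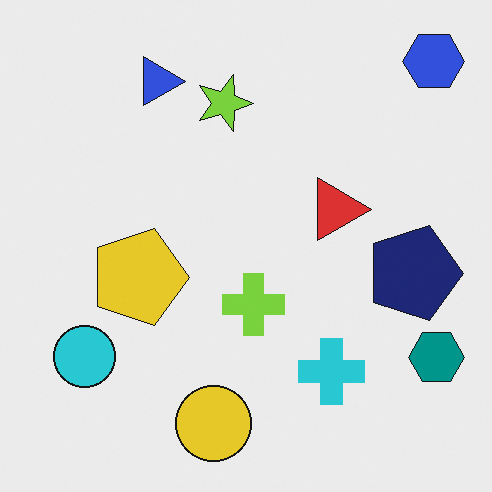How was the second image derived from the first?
The transformation is: rotated 90° clockwise.

The blue hexagon sits in the top-left of the first image and the top-right of the second — consistent with a whole-image 90° clockwise rotation.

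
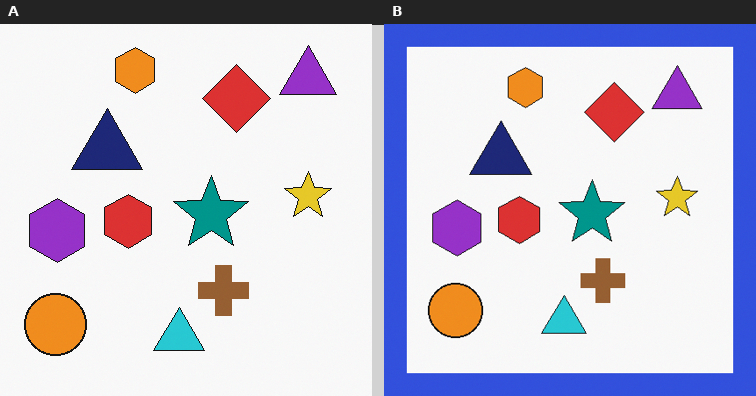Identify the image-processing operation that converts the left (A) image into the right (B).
Framed with a blue border.

A solid blue frame runs around the edge of the right (B) image, with the content slightly shrunk inside it.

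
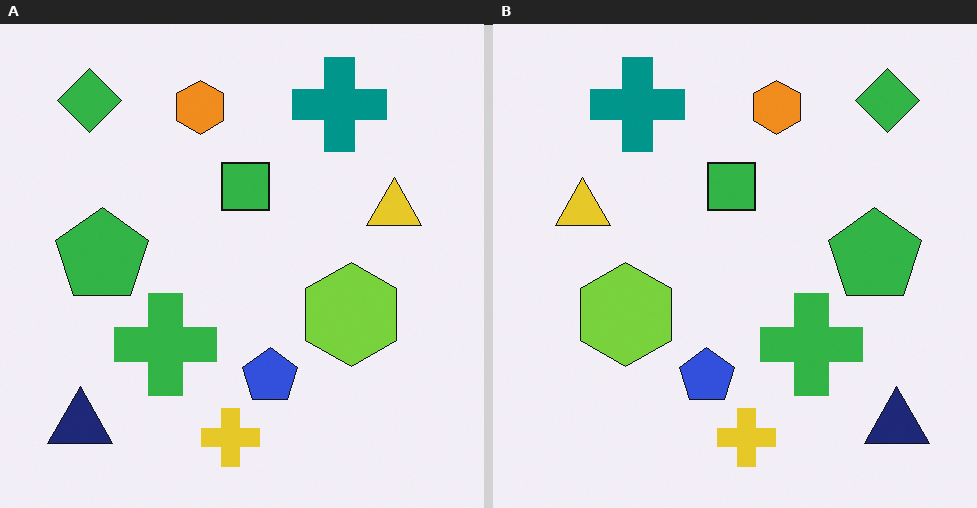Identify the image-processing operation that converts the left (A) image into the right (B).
Flipped horizontally (left ↔ right).

The navy triangle is in the bottom-left of the left (A) image and the bottom-right of the right (B) — shapes on opposite sides of the vertical midline have swapped in a mirror flip.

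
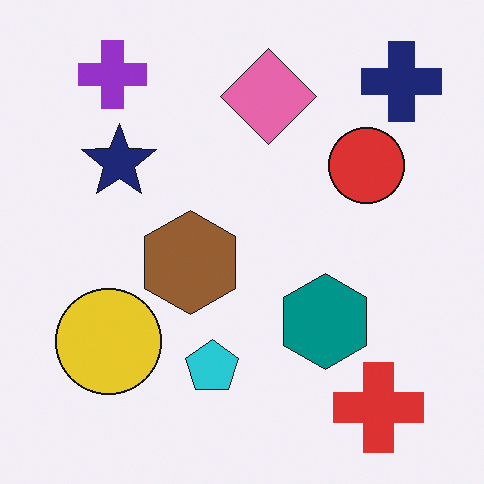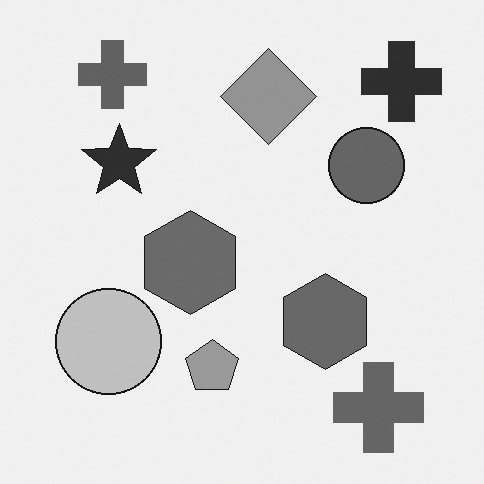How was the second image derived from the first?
The second image is the first converted to grayscale.

All color is removed — every shape is now a shade of grey.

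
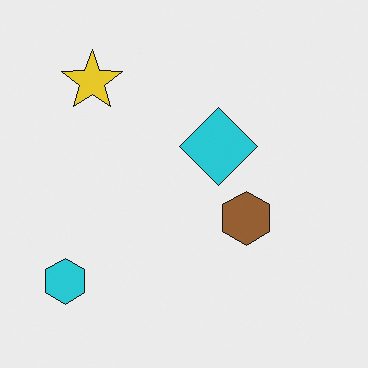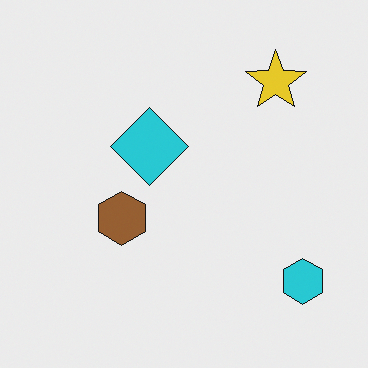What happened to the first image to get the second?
The second image is the first flipped horizontally (left ↔ right).

The cyan hexagon is in the bottom-left of the first image and the bottom-right of the second — shapes on opposite sides of the vertical midline have swapped in a mirror flip.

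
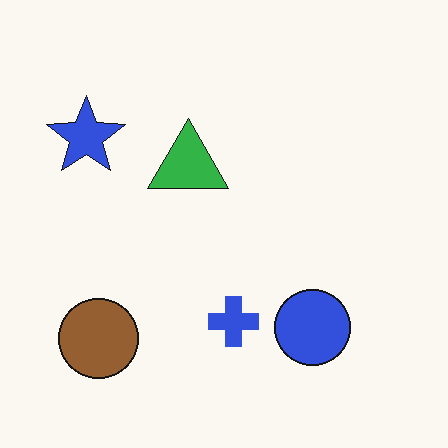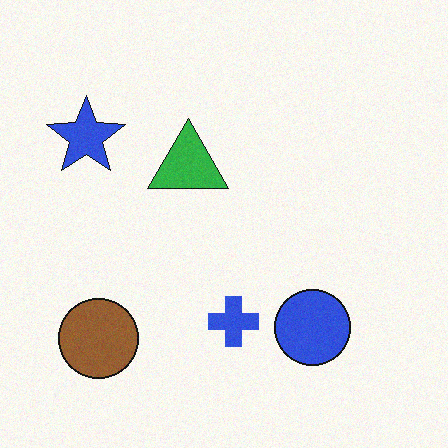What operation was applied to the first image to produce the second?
This is the original image degraded with subtle gaussian noise.

Random speckle covers the whole image, including the flat background.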